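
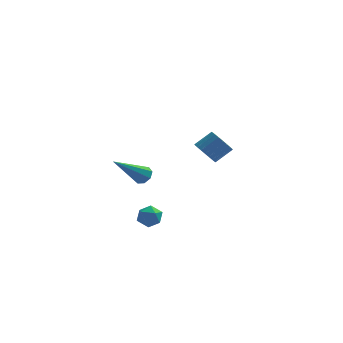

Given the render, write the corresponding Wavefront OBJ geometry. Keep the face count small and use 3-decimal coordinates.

v -0.326 -2.24 -2.238
v 0.309 -2.333 -2.245
v -0.409 -2.867 -1.415
v 0.226 -2.96 -1.422
v -0.012 -2.388 -1.259
v 0.039 -2 -1.768
v -0.139 -3.2 -1.892
v -0.088 -2.812 -2.401
v 0.424 -2.927 -2.031
v 0.502 -2.424 -1.64
v -0.602 -2.776 -2.02
v -0.524 -2.273 -1.629
v 2.066 3.133 -0.668
v 2.464 2.546 -0.79
v 3.252 2.94 -0.114
v 2.854 3.527 0.008
v 2.554 2.716 -0.994
v 3.342 3.11 -0.318
v 2.57 2.95 -1.149
v 3.358 3.344 -0.473
v 2.509 3.212 -1.23
v 3.297 3.606 -0.554
v 2.381 3.462 -1.226
v 3.168 3.856 -0.55
v 2.204 3.662 -1.137
v 2.992 4.056 -0.461
v 2.007 3.781 -0.976
v 2.795 4.175 -0.301
v 1.819 3.802 -0.769
v 2.606 4.195 -0.093
v 1.668 3.72 -0.546
v 2.456 4.114 0.13
v 1.578 3.55 -0.342
v 2.366 3.944 0.334
v 1.562 3.316 -0.187
v 2.35 3.71 0.489
v 1.623 3.054 -0.106
v 2.411 3.448 0.57
v 1.752 2.804 -0.11
v 2.539 3.198 0.566
v 1.928 2.604 -0.199
v 2.716 2.998 0.477
v 2.125 2.485 -0.359
v 2.913 2.879 0.316
v 2.314 2.465 -0.567
v 3.101 2.858 0.109
v -0.334 -2.391 0.632
v -0.106 -2.153 1.021
v -1.546 -3.409 1.968
v -0.416 -1.958 0.888
v -0.679 -2.016 0.605
v -0.74 -2.295 0.338
v -0.563 -2.629 0.244
v -0.252 -2.825 0.377
v 0.01 -2.766 0.66
v 0.071 -2.488 0.927
f 1 12 6
f 1 6 2
f 1 2 8
f 1 8 11
f 1 11 12
f 2 6 10
f 6 12 5
f 12 11 3
f 11 8 7
f 8 2 9
f 4 10 5
f 4 5 3
f 4 3 7
f 4 7 9
f 4 9 10
f 5 10 6
f 3 5 12
f 7 3 11
f 9 7 8
f 10 9 2
f 14 13 17
f 14 17 15
f 15 17 18
f 15 18 16
f 17 13 19
f 17 19 18
f 18 19 20
f 18 20 16
f 19 13 21
f 19 21 20
f 20 21 22
f 20 22 16
f 21 13 23
f 21 23 22
f 22 23 24
f 22 24 16
f 23 13 25
f 23 25 24
f 24 25 26
f 24 26 16
f 25 13 27
f 25 27 26
f 26 27 28
f 26 28 16
f 27 13 29
f 27 29 28
f 28 29 30
f 28 30 16
f 29 13 31
f 29 31 30
f 30 31 32
f 30 32 16
f 31 13 33
f 31 33 32
f 32 33 34
f 32 34 16
f 33 13 35
f 33 35 34
f 34 35 36
f 34 36 16
f 35 13 37
f 35 37 36
f 36 37 38
f 36 38 16
f 37 13 39
f 37 39 38
f 38 39 40
f 38 40 16
f 39 13 41
f 39 41 40
f 40 41 42
f 40 42 16
f 41 13 43
f 41 43 42
f 42 43 44
f 42 44 16
f 43 13 45
f 43 45 44
f 44 45 46
f 44 46 16
f 45 13 14
f 45 14 46
f 46 14 15
f 46 15 16
f 48 47 50
f 48 50 49
f 50 47 51
f 50 51 49
f 51 47 52
f 51 52 49
f 52 47 53
f 52 53 49
f 53 47 54
f 53 54 49
f 54 47 55
f 54 55 49
f 55 47 56
f 55 56 49
f 56 47 48
f 56 48 49



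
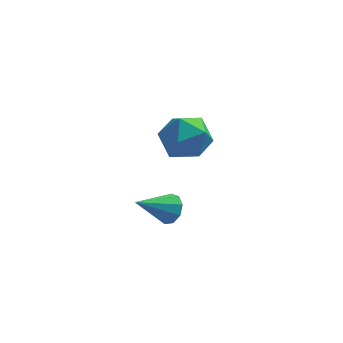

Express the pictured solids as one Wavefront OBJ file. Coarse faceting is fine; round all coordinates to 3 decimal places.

v -1.007 -2.547 -1.989
v -0.534 -2.773 -1.526
v -2.273 -3.233 -1.031
v -0.682 -2.334 -1.407
v -0.982 -1.994 -1.561
v -1.294 -1.913 -1.915
v -1.472 -2.128 -2.304
v -1.432 -2.54 -2.546
v -1.193 -2.954 -2.527
v -0.867 -3.178 -2.257
v -0.607 -3.107 -1.862
v -1.126 3.146 -1.235
v 0.042 2.953 -0.99
v -1.182 1.487 -2.27
v -0.014 1.294 -2.025
v -0.838 1.213 -1.144
v -0.803 2.238 -0.504
v -0.337 2.202 -2.756
v -0.302 3.227 -2.116
v 0.53 2.37 -1.93
v 0.221 1.759 -0.934
v -1.361 2.681 -2.326
v -1.67 2.07 -1.33
f 2 1 4
f 2 4 3
f 4 1 5
f 4 5 3
f 5 1 6
f 5 6 3
f 6 1 7
f 6 7 3
f 7 1 8
f 7 8 3
f 8 1 9
f 8 9 3
f 9 1 10
f 9 10 3
f 10 1 11
f 10 11 3
f 11 1 2
f 11 2 3
f 12 23 17
f 12 17 13
f 12 13 19
f 12 19 22
f 12 22 23
f 13 17 21
f 17 23 16
f 23 22 14
f 22 19 18
f 19 13 20
f 15 21 16
f 15 16 14
f 15 14 18
f 15 18 20
f 15 20 21
f 16 21 17
f 14 16 23
f 18 14 22
f 20 18 19
f 21 20 13



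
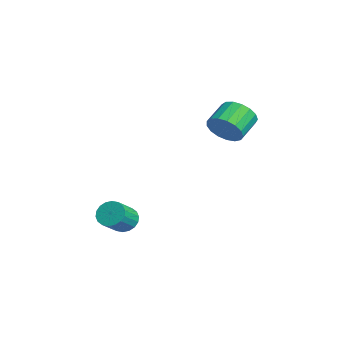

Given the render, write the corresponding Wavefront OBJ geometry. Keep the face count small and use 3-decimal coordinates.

v -1.418 3.302 1.04
v -0.87 3.267 1.778
v -1.674 4.142 2.418
v -2.222 4.178 1.68
v -0.702 3.596 1.538
v -1.507 4.471 2.178
v -0.699 3.858 1.184
v -1.503 4.733 1.824
v -0.86 3.992 0.797
v -1.664 4.868 1.437
v -1.149 3.969 0.466
v -1.953 4.844 1.106
v -1.5 3.793 0.266
v -2.304 4.668 0.906
v -1.831 3.504 0.244
v -2.636 4.38 0.883
v -2.069 3.17 0.404
v -2.873 4.045 1.043
v -2.157 2.865 0.709
v -2.961 3.741 1.349
v -2.075 2.661 1.091
v -2.88 3.536 1.731
v -1.844 2.604 1.461
v -2.648 3.479 2.101
v -1.514 2.706 1.734
v -2.319 3.582 2.374
v -1.163 2.946 1.849
v -1.967 3.821 2.489
v -1.773 -1.132 -4.207
v -1.182 -0.792 -4.438
v -0.416 -1.567 -3.624
v -1.007 -1.908 -3.393
v -1.272 -0.616 -4.186
v -0.506 -1.391 -3.372
v -1.461 -0.542 -3.938
v -0.695 -1.317 -3.124
v -1.711 -0.585 -3.743
v -0.946 -1.36 -2.929
v -1.974 -0.737 -3.64
v -1.209 -1.512 -2.826
v -2.197 -0.967 -3.649
v -1.432 -1.742 -2.836
v -2.336 -1.229 -3.769
v -1.571 -2.005 -2.955
v -2.364 -1.473 -3.976
v -1.598 -2.248 -3.162
v -2.274 -1.649 -4.228
v -1.508 -2.424 -3.414
v -2.085 -1.723 -4.476
v -1.319 -2.498 -3.662
v -1.834 -1.68 -4.671
v -1.069 -2.455 -3.857
v -1.571 -1.528 -4.774
v -0.806 -2.303 -3.96
v -1.348 -1.298 -4.764
v -0.583 -2.073 -3.951
v -1.209 -1.035 -4.645
v -0.444 -1.811 -3.831
f 2 1 5
f 2 5 3
f 3 5 6
f 3 6 4
f 5 1 7
f 5 7 6
f 6 7 8
f 6 8 4
f 7 1 9
f 7 9 8
f 8 9 10
f 8 10 4
f 9 1 11
f 9 11 10
f 10 11 12
f 10 12 4
f 11 1 13
f 11 13 12
f 12 13 14
f 12 14 4
f 13 1 15
f 13 15 14
f 14 15 16
f 14 16 4
f 15 1 17
f 15 17 16
f 16 17 18
f 16 18 4
f 17 1 19
f 17 19 18
f 18 19 20
f 18 20 4
f 19 1 21
f 19 21 20
f 20 21 22
f 20 22 4
f 21 1 23
f 21 23 22
f 22 23 24
f 22 24 4
f 23 1 25
f 23 25 24
f 24 25 26
f 24 26 4
f 25 1 27
f 25 27 26
f 26 27 28
f 26 28 4
f 27 1 2
f 27 2 28
f 28 2 3
f 28 3 4
f 30 29 33
f 30 33 31
f 31 33 34
f 31 34 32
f 33 29 35
f 33 35 34
f 34 35 36
f 34 36 32
f 35 29 37
f 35 37 36
f 36 37 38
f 36 38 32
f 37 29 39
f 37 39 38
f 38 39 40
f 38 40 32
f 39 29 41
f 39 41 40
f 40 41 42
f 40 42 32
f 41 29 43
f 41 43 42
f 42 43 44
f 42 44 32
f 43 29 45
f 43 45 44
f 44 45 46
f 44 46 32
f 45 29 47
f 45 47 46
f 46 47 48
f 46 48 32
f 47 29 49
f 47 49 48
f 48 49 50
f 48 50 32
f 49 29 51
f 49 51 50
f 50 51 52
f 50 52 32
f 51 29 53
f 51 53 52
f 52 53 54
f 52 54 32
f 53 29 55
f 53 55 54
f 54 55 56
f 54 56 32
f 55 29 57
f 55 57 56
f 56 57 58
f 56 58 32
f 57 29 30
f 57 30 58
f 58 30 31
f 58 31 32



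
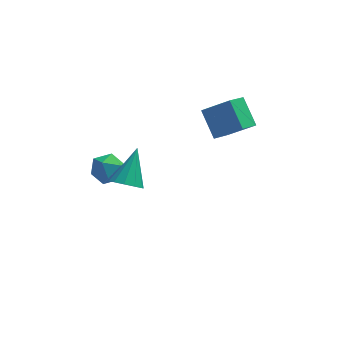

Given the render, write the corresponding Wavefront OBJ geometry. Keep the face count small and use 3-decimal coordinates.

v 2.913 -0.441 0.716
v 2.391 0.836 1.873
v 1.53 0.012 -0.409
v 1.007 1.289 0.747
v 3.713 0.451 0.093
v 3.19 1.728 1.249
v 2.329 0.904 -1.033
v 1.807 2.181 0.124
v -3.795 2.471 -4.12
v -2.945 1.933 -4.037
v -4.675 1.107 -3.943
v -3.825 0.569 -3.86
v -4.091 1.209 -3.126
v -3.547 2.053 -3.236
v -4.073 0.987 -4.744
v -3.529 1.831 -4.854
v -3.116 1.016 -4.422
v -3.128 1.154 -3.422
v -4.492 1.886 -4.558
v -4.504 2.024 -3.558
v -3.146 -4.048 0.259
v -2.551 -3.747 -0.314
v -2.494 -2.592 1.701
v -3.011 -3.467 -0.388
v -3.524 -3.409 -0.215
v -3.892 -3.595 0.14
v -3.975 -3.954 0.54
v -3.742 -4.349 0.833
v -3.281 -4.628 0.906
v -2.769 -4.686 0.733
v -2.401 -4.5 0.378
v -2.318 -4.141 -0.022
f 2 4 1
f 5 2 1
f 1 4 3
f 3 5 1
f 2 8 4
f 6 2 5
f 6 8 2
f 4 8 3
f 7 5 3
f 3 8 7
f 7 6 5
f 8 6 7
f 9 20 14
f 9 14 10
f 9 10 16
f 9 16 19
f 9 19 20
f 10 14 18
f 14 20 13
f 20 19 11
f 19 16 15
f 16 10 17
f 12 18 13
f 12 13 11
f 12 11 15
f 12 15 17
f 12 17 18
f 13 18 14
f 11 13 20
f 15 11 19
f 17 15 16
f 18 17 10
f 22 21 24
f 22 24 23
f 24 21 25
f 24 25 23
f 25 21 26
f 25 26 23
f 26 21 27
f 26 27 23
f 27 21 28
f 27 28 23
f 28 21 29
f 28 29 23
f 29 21 30
f 29 30 23
f 30 21 31
f 30 31 23
f 31 21 32
f 31 32 23
f 32 21 22
f 32 22 23



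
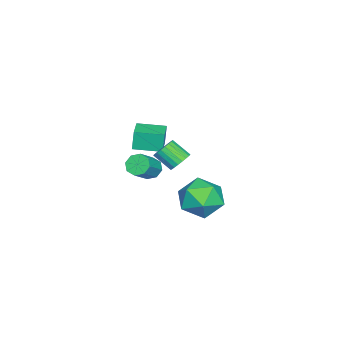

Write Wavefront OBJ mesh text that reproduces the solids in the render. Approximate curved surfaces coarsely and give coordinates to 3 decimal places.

v -3.942 -2.527 0.037
v -4.116 -2.48 1.193
v -4.316 -1.027 -0.08
v -4.491 -0.981 1.076
v -2.609 -2.179 0.224
v -2.784 -2.133 1.38
v -2.984 -0.68 0.107
v -3.158 -0.633 1.263
v 0.024 1.309 1.594
v 0.606 1.07 1.394
v 0.477 0.131 2.146
v -0.104 0.371 2.346
v 0.679 1.229 1.605
v 0.551 0.29 2.357
v 0.639 1.402 1.814
v 0.511 0.463 2.566
v 0.493 1.559 1.985
v 0.365 0.62 2.738
v 0.266 1.673 2.089
v 0.138 0.734 2.841
v -0.003 1.724 2.107
v -0.131 0.785 2.859
v -0.267 1.703 2.036
v -0.396 0.764 2.788
v -0.481 1.615 1.889
v -0.61 0.676 2.641
v -0.608 1.473 1.69
v -0.736 0.534 2.443
v -0.625 1.303 1.476
v -0.753 0.364 2.228
v -0.53 1.135 1.281
v -0.658 0.196 2.033
v -0.339 0.996 1.141
v -0.468 0.057 1.893
v -0.086 0.912 1.079
v -0.214 -0.027 1.831
v 0.187 0.896 1.106
v 0.059 -0.043 1.858
v 0.432 0.952 1.217
v 0.303 0.013 1.969
v -1.919 -0.971 -0.529
v -1.495 -0.974 -1.061
v -0.296 -1.191 -0.102
v -0.721 -1.189 0.429
v -1.565 -0.498 -0.865
v -0.367 -0.715 0.094
v -1.843 -0.298 -0.472
v -0.644 -0.515 0.486
v -2.165 -0.493 -0.113
v -0.967 -0.71 0.845
v -2.344 -0.969 0.002
v -1.145 -1.186 0.961
v -2.273 -1.445 -0.194
v -1.075 -1.662 0.765
v -1.996 -1.645 -0.586
v -0.797 -1.862 0.372
v -1.673 -1.45 -0.945
v -0.475 -1.667 0.013
v 2.705 4.378 0.953
v 3.669 3.655 1.291
v 1.511 2.745 0.869
v 2.475 2.022 1.207
v 1.976 2.825 2.028
v 2.714 3.834 2.08
v 2.466 2.566 0.08
v 3.204 3.575 0.132
v 3.521 2.536 0.752
v 3.218 2.696 1.956
v 1.962 3.704 0.204
v 1.659 3.864 1.408
f 2 4 1
f 5 2 1
f 1 4 3
f 3 5 1
f 2 8 4
f 6 2 5
f 6 8 2
f 4 8 3
f 7 5 3
f 3 8 7
f 7 6 5
f 8 6 7
f 10 9 13
f 10 13 11
f 11 13 14
f 11 14 12
f 13 9 15
f 13 15 14
f 14 15 16
f 14 16 12
f 15 9 17
f 15 17 16
f 16 17 18
f 16 18 12
f 17 9 19
f 17 19 18
f 18 19 20
f 18 20 12
f 19 9 21
f 19 21 20
f 20 21 22
f 20 22 12
f 21 9 23
f 21 23 22
f 22 23 24
f 22 24 12
f 23 9 25
f 23 25 24
f 24 25 26
f 24 26 12
f 25 9 27
f 25 27 26
f 26 27 28
f 26 28 12
f 27 9 29
f 27 29 28
f 28 29 30
f 28 30 12
f 29 9 31
f 29 31 30
f 30 31 32
f 30 32 12
f 31 9 33
f 31 33 32
f 32 33 34
f 32 34 12
f 33 9 35
f 33 35 34
f 34 35 36
f 34 36 12
f 35 9 37
f 35 37 36
f 36 37 38
f 36 38 12
f 37 9 39
f 37 39 38
f 38 39 40
f 38 40 12
f 39 9 10
f 39 10 40
f 40 10 11
f 40 11 12
f 42 41 45
f 42 45 43
f 43 45 46
f 43 46 44
f 45 41 47
f 45 47 46
f 46 47 48
f 46 48 44
f 47 41 49
f 47 49 48
f 48 49 50
f 48 50 44
f 49 41 51
f 49 51 50
f 50 51 52
f 50 52 44
f 51 41 53
f 51 53 52
f 52 53 54
f 52 54 44
f 53 41 55
f 53 55 54
f 54 55 56
f 54 56 44
f 55 41 57
f 55 57 56
f 56 57 58
f 56 58 44
f 57 41 42
f 57 42 58
f 58 42 43
f 58 43 44
f 59 70 64
f 59 64 60
f 59 60 66
f 59 66 69
f 59 69 70
f 60 64 68
f 64 70 63
f 70 69 61
f 69 66 65
f 66 60 67
f 62 68 63
f 62 63 61
f 62 61 65
f 62 65 67
f 62 67 68
f 63 68 64
f 61 63 70
f 65 61 69
f 67 65 66
f 68 67 60



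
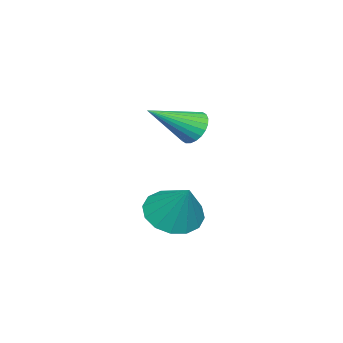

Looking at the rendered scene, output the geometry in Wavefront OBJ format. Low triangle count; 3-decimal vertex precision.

v -3.328 -1.717 2.605
v -2.858 -1.611 2.125
v -2.072 -2.723 3.615
v -2.818 -1.402 2.284
v -2.856 -1.241 2.491
v -2.965 -1.153 2.716
v -3.13 -1.15 2.924
v -3.325 -1.233 3.083
v -3.521 -1.391 3.17
v -3.687 -1.597 3.17
v -3.798 -1.823 3.085
v -3.838 -2.031 2.926
v -3.8 -2.193 2.719
v -3.691 -2.281 2.494
v -3.526 -2.284 2.286
v -3.331 -2.2 2.127
v -3.135 -2.043 2.04
v -2.969 -1.836 2.04
v -2.866 -2.21 -1.028
v -2.401 -1.527 -1.643
v -2.254 -1.37 0.368
v -2.886 -1.324 -1.553
v -3.365 -1.358 -1.322
v -3.711 -1.621 -1.012
v -3.83 -2.041 -0.707
v -3.691 -2.507 -0.487
v -3.331 -2.893 -0.413
v -2.846 -3.096 -0.503
v -2.367 -3.062 -0.734
v -2.021 -2.799 -1.043
v -1.902 -2.379 -1.349
v -2.041 -1.913 -1.568
f 2 1 4
f 2 4 3
f 4 1 5
f 4 5 3
f 5 1 6
f 5 6 3
f 6 1 7
f 6 7 3
f 7 1 8
f 7 8 3
f 8 1 9
f 8 9 3
f 9 1 10
f 9 10 3
f 10 1 11
f 10 11 3
f 11 1 12
f 11 12 3
f 12 1 13
f 12 13 3
f 13 1 14
f 13 14 3
f 14 1 15
f 14 15 3
f 15 1 16
f 15 16 3
f 16 1 17
f 16 17 3
f 17 1 18
f 17 18 3
f 18 1 2
f 18 2 3
f 20 19 22
f 20 22 21
f 22 19 23
f 22 23 21
f 23 19 24
f 23 24 21
f 24 19 25
f 24 25 21
f 25 19 26
f 25 26 21
f 26 19 27
f 26 27 21
f 27 19 28
f 27 28 21
f 28 19 29
f 28 29 21
f 29 19 30
f 29 30 21
f 30 19 31
f 30 31 21
f 31 19 32
f 31 32 21
f 32 19 20
f 32 20 21



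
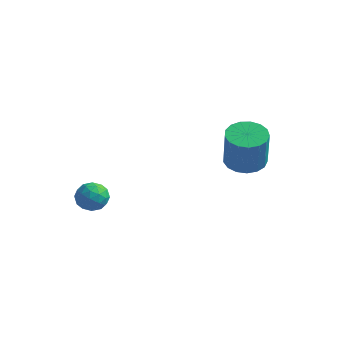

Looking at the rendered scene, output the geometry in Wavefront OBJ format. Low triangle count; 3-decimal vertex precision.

v 1.292 3.204 -1.697
v 1.77 3.879 -1.619
v 2.045 3.49 0.055
v 1.568 2.816 -0.023
v 1.405 4.009 -1.529
v 1.681 3.621 0.145
v 1.015 3.955 -1.477
v 1.291 3.567 0.197
v 0.688 3.729 -1.476
v 0.964 3.341 0.198
v 0.5 3.383 -1.525
v 0.776 2.994 0.149
v 0.493 2.995 -1.614
v 0.769 2.607 0.06
v 0.669 2.656 -1.721
v 0.945 2.268 -0.048
v 0.988 2.442 -1.823
v 1.264 2.054 -0.15
v 1.377 2.403 -1.897
v 1.652 2.015 -0.223
v 1.746 2.547 -1.924
v 2.021 2.159 -0.25
v 2.011 2.842 -1.899
v 2.287 2.454 -0.225
v 2.112 3.22 -1.828
v 2.387 2.831 -0.154
v 2.025 3.594 -1.727
v 2.3 3.206 -0.053
v -3.042 -1.464 -2.558
v -2.706 -0.919 -2.319
v -2.114 -2.061 -2.501
v -1.778 -1.516 -2.262
v -2.25 -1.823 -1.875
v -2.824 -1.453 -1.91
v -1.996 -1.527 -2.91
v -2.57 -1.157 -2.945
v -2.059 -0.958 -2.537
v -2.216 -1.14 -1.897
v -2.604 -1.84 -2.923
v -2.761 -2.022 -2.283
v -2.956 -1.139 -2.443
v -1.864 -1.841 -2.377
v -2.142 -2.021 -2.149
v -1.944 -1.701 -2.009
v -3.025 -1.453 -2.203
v -2.827 -1.132 -2.063
v -2.559 -1.664 -1.802
v -1.993 -1.848 -2.757
v -1.795 -1.527 -2.617
v -2.876 -1.279 -2.811
v -2.678 -0.959 -2.671
v -2.261 -1.316 -3.018
v -2.378 -0.841 -2.431
v -1.832 -1.193 -2.398
v -1.961 -1.199 -2.779
v -2.298 -0.982 -2.799
v -2.47 -0.949 -2.055
v -1.924 -1.3 -2.022
v -2.202 -1.48 -1.794
v -2.539 -1.263 -1.815
v -2.09 -0.971 -2.183
v -2.896 -1.68 -2.798
v -2.35 -2.031 -2.765
v -2.281 -1.717 -3.005
v -2.618 -1.5 -3.026
v -2.988 -1.787 -2.422
v -2.442 -2.139 -2.389
v -2.522 -1.998 -2.021
v -2.859 -1.781 -2.041
v -2.73 -2.009 -2.637
f 2 1 5
f 2 5 3
f 3 5 6
f 3 6 4
f 5 1 7
f 5 7 6
f 6 7 8
f 6 8 4
f 7 1 9
f 7 9 8
f 8 9 10
f 8 10 4
f 9 1 11
f 9 11 10
f 10 11 12
f 10 12 4
f 11 1 13
f 11 13 12
f 12 13 14
f 12 14 4
f 13 1 15
f 13 15 14
f 14 15 16
f 14 16 4
f 15 1 17
f 15 17 16
f 16 17 18
f 16 18 4
f 17 1 19
f 17 19 18
f 18 19 20
f 18 20 4
f 19 1 21
f 19 21 20
f 20 21 22
f 20 22 4
f 21 1 23
f 21 23 22
f 22 23 24
f 22 24 4
f 23 1 25
f 23 25 24
f 24 25 26
f 24 26 4
f 25 1 27
f 25 27 26
f 26 27 28
f 26 28 4
f 27 1 2
f 27 2 28
f 28 2 3
f 28 3 4
f 29 66 45
f 66 40 69
f 45 69 34
f 66 69 45
f 29 45 41
f 45 34 46
f 41 46 30
f 45 46 41
f 29 41 50
f 41 30 51
f 50 51 36
f 41 51 50
f 29 50 62
f 50 36 65
f 62 65 39
f 50 65 62
f 29 62 66
f 62 39 70
f 66 70 40
f 62 70 66
f 30 46 57
f 46 34 60
f 57 60 38
f 46 60 57
f 34 69 47
f 69 40 68
f 47 68 33
f 69 68 47
f 40 70 67
f 70 39 63
f 67 63 31
f 70 63 67
f 39 65 64
f 65 36 52
f 64 52 35
f 65 52 64
f 36 51 56
f 51 30 53
f 56 53 37
f 51 53 56
f 32 58 44
f 58 38 59
f 44 59 33
f 58 59 44
f 32 44 42
f 44 33 43
f 42 43 31
f 44 43 42
f 32 42 49
f 42 31 48
f 49 48 35
f 42 48 49
f 32 49 54
f 49 35 55
f 54 55 37
f 49 55 54
f 32 54 58
f 54 37 61
f 58 61 38
f 54 61 58
f 33 59 47
f 59 38 60
f 47 60 34
f 59 60 47
f 31 43 67
f 43 33 68
f 67 68 40
f 43 68 67
f 35 48 64
f 48 31 63
f 64 63 39
f 48 63 64
f 37 55 56
f 55 35 52
f 56 52 36
f 55 52 56
f 38 61 57
f 61 37 53
f 57 53 30
f 61 53 57



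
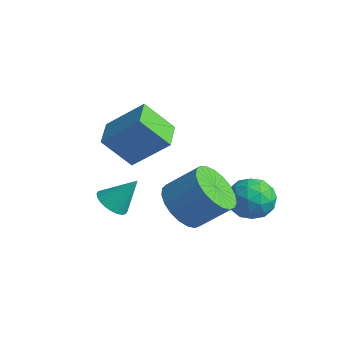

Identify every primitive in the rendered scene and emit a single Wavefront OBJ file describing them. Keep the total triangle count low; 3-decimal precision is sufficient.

v 2.769 1.366 -1.326
v 3.391 1.241 -0.624
v 2.049 0.079 -0.916
v 2.671 -0.046 -0.214
v 2.047 0.664 -0.172
v 2.492 1.46 -0.425
v 2.948 -0.14 -1.115
v 3.393 0.656 -1.368
v 3.502 0.311 -0.494
v 2.946 0.807 0.089
v 2.494 0.513 -1.629
v 1.938 1.009 -1.046
v 3.143 1.417 -1.011
v 2.297 -0.097 -0.529
v 1.93 0.32 -0.504
v 2.296 0.247 -0.092
v 2.615 1.545 -0.894
v 2.981 1.472 -0.482
v 2.191 1.132 -0.216
v 2.459 -0.152 -1.058
v 2.825 -0.225 -0.646
v 3.144 1.073 -1.448
v 3.51 1 -1.036
v 3.249 0.188 -1.324
v 3.574 0.796 -0.522
v 3.151 0.039 -0.281
v 3.314 -0.015 -0.81
v 3.575 0.453 -0.959
v 3.247 1.088 -0.179
v 2.824 0.331 0.061
v 2.457 0.749 0.086
v 2.719 1.216 -0.063
v 3.312 0.541 -0.103
v 2.616 0.989 -1.601
v 2.193 0.232 -1.361
v 2.721 0.104 -1.477
v 2.983 0.571 -1.626
v 2.289 1.281 -1.259
v 1.866 0.524 -1.018
v 1.865 0.867 -0.581
v 2.126 1.335 -0.73
v 2.128 0.779 -1.437
v -0.812 -1.612 1.179
v -1.556 -2.374 2.36
v 0.272 -0.77 2.405
v -0.472 -1.532 3.586
v 0.012 -2.548 1.094
v -0.732 -3.31 2.275
v 1.096 -1.706 2.32
v 0.352 -2.468 3.501
v 1.803 -1.82 -0.44
v 2.526 -1.62 -1.188
v 3.401 -0.82 -0.129
v 2.677 -1.02 0.62
v 2.256 -1.274 -1.227
v 3.131 -0.473 -0.167
v 1.908 -1.022 -1.129
v 2.782 -0.222 -0.07
v 1.541 -0.908 -0.912
v 2.416 -0.108 0.147
v 1.22 -0.952 -0.614
v 2.095 -0.152 0.446
v 0.999 -1.146 -0.285
v 1.874 -0.346 0.774
v 0.918 -1.457 0.017
v 1.792 -0.657 1.076
v 0.989 -1.83 0.24
v 1.864 -1.03 1.299
v 1.201 -2.202 0.345
v 2.076 -1.402 1.405
v 1.517 -2.507 0.315
v 2.392 -1.707 1.375
v 1.883 -2.694 0.154
v 2.757 -1.894 1.214
v 2.234 -2.73 -0.109
v 3.109 -1.93 0.95
v 2.511 -2.608 -0.43
v 3.386 -1.808 0.63
v 2.666 -2.35 -0.752
v 3.541 -1.55 0.308
v 2.671 -2.001 -1.02
v 3.546 -1.201 0.039
v 0.308 -3.722 -0.139
v 0.859 -3.571 -0.508
v 0.832 -2.998 0.939
v 0.7 -3.367 -0.567
v 0.481 -3.217 -0.561
v 0.236 -3.144 -0.491
v 0.002 -3.159 -0.367
v -0.186 -3.26 -0.209
v -0.298 -3.43 -0.04
v -0.318 -3.646 0.114
v -0.243 -3.872 0.229
v -0.084 -4.076 0.289
v 0.135 -4.226 0.283
v 0.381 -4.299 0.213
v 0.615 -4.284 0.089
v 0.802 -4.183 -0.069
v 0.915 -4.013 -0.238
v 0.935 -3.797 -0.392
f 1 38 17
f 38 12 41
f 17 41 6
f 38 41 17
f 1 17 13
f 17 6 18
f 13 18 2
f 17 18 13
f 1 13 22
f 13 2 23
f 22 23 8
f 13 23 22
f 1 22 34
f 22 8 37
f 34 37 11
f 22 37 34
f 1 34 38
f 34 11 42
f 38 42 12
f 34 42 38
f 2 18 29
f 18 6 32
f 29 32 10
f 18 32 29
f 6 41 19
f 41 12 40
f 19 40 5
f 41 40 19
f 12 42 39
f 42 11 35
f 39 35 3
f 42 35 39
f 11 37 36
f 37 8 24
f 36 24 7
f 37 24 36
f 8 23 28
f 23 2 25
f 28 25 9
f 23 25 28
f 4 30 16
f 30 10 31
f 16 31 5
f 30 31 16
f 4 16 14
f 16 5 15
f 14 15 3
f 16 15 14
f 4 14 21
f 14 3 20
f 21 20 7
f 14 20 21
f 4 21 26
f 21 7 27
f 26 27 9
f 21 27 26
f 4 26 30
f 26 9 33
f 30 33 10
f 26 33 30
f 5 31 19
f 31 10 32
f 19 32 6
f 31 32 19
f 3 15 39
f 15 5 40
f 39 40 12
f 15 40 39
f 7 20 36
f 20 3 35
f 36 35 11
f 20 35 36
f 9 27 28
f 27 7 24
f 28 24 8
f 27 24 28
f 10 33 29
f 33 9 25
f 29 25 2
f 33 25 29
f 44 46 43
f 47 44 43
f 43 46 45
f 45 47 43
f 44 50 46
f 48 44 47
f 48 50 44
f 46 50 45
f 49 47 45
f 45 50 49
f 49 48 47
f 50 48 49
f 52 51 55
f 52 55 53
f 53 55 56
f 53 56 54
f 55 51 57
f 55 57 56
f 56 57 58
f 56 58 54
f 57 51 59
f 57 59 58
f 58 59 60
f 58 60 54
f 59 51 61
f 59 61 60
f 60 61 62
f 60 62 54
f 61 51 63
f 61 63 62
f 62 63 64
f 62 64 54
f 63 51 65
f 63 65 64
f 64 65 66
f 64 66 54
f 65 51 67
f 65 67 66
f 66 67 68
f 66 68 54
f 67 51 69
f 67 69 68
f 68 69 70
f 68 70 54
f 69 51 71
f 69 71 70
f 70 71 72
f 70 72 54
f 71 51 73
f 71 73 72
f 72 73 74
f 72 74 54
f 73 51 75
f 73 75 74
f 74 75 76
f 74 76 54
f 75 51 77
f 75 77 76
f 76 77 78
f 76 78 54
f 77 51 79
f 77 79 78
f 78 79 80
f 78 80 54
f 79 51 81
f 79 81 80
f 80 81 82
f 80 82 54
f 81 51 52
f 81 52 82
f 82 52 53
f 82 53 54
f 84 83 86
f 84 86 85
f 86 83 87
f 86 87 85
f 87 83 88
f 87 88 85
f 88 83 89
f 88 89 85
f 89 83 90
f 89 90 85
f 90 83 91
f 90 91 85
f 91 83 92
f 91 92 85
f 92 83 93
f 92 93 85
f 93 83 94
f 93 94 85
f 94 83 95
f 94 95 85
f 95 83 96
f 95 96 85
f 96 83 97
f 96 97 85
f 97 83 98
f 97 98 85
f 98 83 99
f 98 99 85
f 99 83 100
f 99 100 85
f 100 83 84
f 100 84 85



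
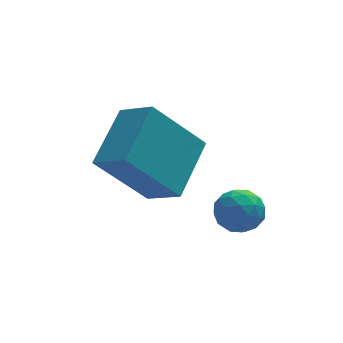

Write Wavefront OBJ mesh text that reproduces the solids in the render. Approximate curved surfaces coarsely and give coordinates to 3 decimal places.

v 0.966 -0.469 0.583
v 1.597 -0.247 0.864
v 1.523 -1.333 0.016
v 2.154 -1.111 0.297
v 1.651 -1.412 0.725
v 1.307 -0.878 1.076
v 1.813 -0.702 -0.196
v 1.469 -0.168 0.155
v 2.12 -0.391 0.383
v 2.021 -0.83 0.952
v 1.099 -0.75 -0.072
v 1 -1.189 0.497
v 1.233 -0.282 0.774
v 1.887 -1.298 0.106
v 1.592 -1.474 0.358
v 1.963 -1.344 0.524
v 1.062 -0.653 0.898
v 1.433 -0.522 1.063
v 1.465 -1.207 0.982
v 1.687 -1.058 -0.183
v 2.058 -0.927 -0.018
v 1.157 -0.236 0.356
v 1.528 -0.106 0.522
v 1.655 -0.373 -0.102
v 1.911 -0.237 0.656
v 2.238 -0.744 0.322
v 2.038 -0.504 0.032
v 1.836 -0.19 0.239
v 1.853 -0.494 0.99
v 2.18 -1.002 0.657
v 1.884 -1.179 0.909
v 1.682 -0.865 1.115
v 2.16 -0.579 0.707
v 0.94 -0.578 0.223
v 1.267 -1.086 -0.11
v 1.438 -0.715 -0.235
v 1.236 -0.401 -0.029
v 0.882 -0.836 0.558
v 1.209 -1.343 0.224
v 1.284 -1.39 0.641
v 1.082 -1.076 0.848
v 0.96 -1.001 0.173
v 0.085 -0.49 0.97
v -1.343 -0.595 2.614
v -0.639 0.319 0.392
v -2.067 0.214 2.036
v 1.027 1.006 1.884
v -0.401 0.901 3.528
v 0.303 1.815 1.306
v -1.125 1.71 2.95
f 1 38 17
f 38 12 41
f 17 41 6
f 38 41 17
f 1 17 13
f 17 6 18
f 13 18 2
f 17 18 13
f 1 13 22
f 13 2 23
f 22 23 8
f 13 23 22
f 1 22 34
f 22 8 37
f 34 37 11
f 22 37 34
f 1 34 38
f 34 11 42
f 38 42 12
f 34 42 38
f 2 18 29
f 18 6 32
f 29 32 10
f 18 32 29
f 6 41 19
f 41 12 40
f 19 40 5
f 41 40 19
f 12 42 39
f 42 11 35
f 39 35 3
f 42 35 39
f 11 37 36
f 37 8 24
f 36 24 7
f 37 24 36
f 8 23 28
f 23 2 25
f 28 25 9
f 23 25 28
f 4 30 16
f 30 10 31
f 16 31 5
f 30 31 16
f 4 16 14
f 16 5 15
f 14 15 3
f 16 15 14
f 4 14 21
f 14 3 20
f 21 20 7
f 14 20 21
f 4 21 26
f 21 7 27
f 26 27 9
f 21 27 26
f 4 26 30
f 26 9 33
f 30 33 10
f 26 33 30
f 5 31 19
f 31 10 32
f 19 32 6
f 31 32 19
f 3 15 39
f 15 5 40
f 39 40 12
f 15 40 39
f 7 20 36
f 20 3 35
f 36 35 11
f 20 35 36
f 9 27 28
f 27 7 24
f 28 24 8
f 27 24 28
f 10 33 29
f 33 9 25
f 29 25 2
f 33 25 29
f 44 46 43
f 47 44 43
f 43 46 45
f 45 47 43
f 44 50 46
f 48 44 47
f 48 50 44
f 46 50 45
f 49 47 45
f 45 50 49
f 49 48 47
f 50 48 49



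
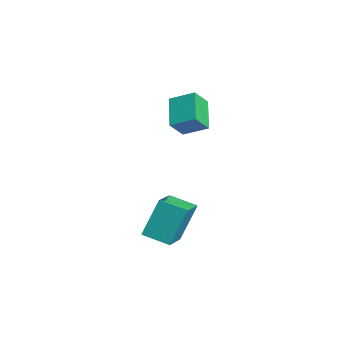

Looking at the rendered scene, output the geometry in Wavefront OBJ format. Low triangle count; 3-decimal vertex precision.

v -0.205 2.934 -0.358
v -1.559 3.224 0.576
v -0.618 3.609 -1.165
v -1.972 3.899 -0.232
v 0.372 3.921 0.172
v -0.982 4.211 1.105
v -0.041 4.596 -0.636
v -1.395 4.886 0.298
v 4.274 0.762 -4.221
v 4.032 1.544 -2.473
v 2.942 1.489 -4.731
v 2.7 2.27 -2.983
v 4.96 1.77 -4.577
v 4.718 2.551 -2.829
v 3.628 2.496 -5.087
v 3.386 3.278 -3.339
f 2 4 1
f 5 2 1
f 1 4 3
f 3 5 1
f 2 8 4
f 6 2 5
f 6 8 2
f 4 8 3
f 7 5 3
f 3 8 7
f 7 6 5
f 8 6 7
f 10 12 9
f 13 10 9
f 9 12 11
f 11 13 9
f 10 16 12
f 14 10 13
f 14 16 10
f 12 16 11
f 15 13 11
f 11 16 15
f 15 14 13
f 16 14 15



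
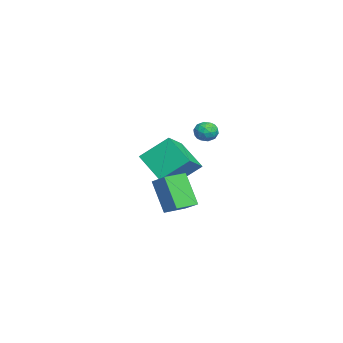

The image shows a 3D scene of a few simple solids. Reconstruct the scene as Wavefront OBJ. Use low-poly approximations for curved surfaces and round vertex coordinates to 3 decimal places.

v -1.842 0.141 0.911
v -1.308 0.1 1.335
v -2.032 -0.94 1.045
v -1.498 -0.981 1.469
v -2.06 -0.643 1.66
v -1.943 0.025 1.577
v -1.397 -0.865 0.803
v -1.28 -0.197 0.72
v -1.033 -0.522 1.269
v -1.443 -0.385 1.798
v -1.897 -0.455 0.582
v -2.307 -0.318 1.111
v -1.558 0.216 1.111
v -1.782 -1.056 1.269
v -2.112 -0.857 1.381
v -1.798 -0.881 1.63
v -1.932 0.172 1.253
v -1.618 0.147 1.503
v -2.06 -0.289 1.693
v -1.722 -0.987 0.877
v -1.408 -1.012 1.127
v -1.542 0.041 0.75
v -1.228 0.017 0.999
v -1.28 -0.551 0.687
v -1.083 -0.174 1.322
v -1.194 -0.81 1.4
v -1.135 -0.742 1.009
v -1.066 -0.349 0.96
v -1.324 -0.094 1.633
v -1.435 -0.729 1.711
v -1.766 -0.53 1.823
v -1.697 -0.137 1.775
v -1.162 -0.459 1.594
v -1.905 -0.111 0.669
v -2.016 -0.746 0.747
v -1.643 -0.703 0.605
v -1.574 -0.31 0.557
v -2.146 -0.03 0.98
v -2.257 -0.666 1.058
v -2.274 -0.491 1.42
v -2.205 -0.098 1.371
v -2.178 -0.381 0.786
v -3.259 -3.237 -1.537
v -3.417 -1.732 -0.26
v -2.051 -2.118 -2.707
v -2.209 -0.613 -1.431
v -1.871 -3.827 -0.669
v -2.029 -2.322 0.607
v -0.663 -2.708 -1.84
v -0.821 -1.203 -0.563
v 3.195 -2.839 -0.546
v 4.058 -2.188 0.081
v 2.448 -1.862 -0.534
v 3.311 -1.21 0.093
v 3.989 -2.21 -2.293
v 4.852 -1.558 -1.666
v 3.242 -1.232 -2.281
v 4.105 -0.581 -1.654
f 1 38 17
f 38 12 41
f 17 41 6
f 38 41 17
f 1 17 13
f 17 6 18
f 13 18 2
f 17 18 13
f 1 13 22
f 13 2 23
f 22 23 8
f 13 23 22
f 1 22 34
f 22 8 37
f 34 37 11
f 22 37 34
f 1 34 38
f 34 11 42
f 38 42 12
f 34 42 38
f 2 18 29
f 18 6 32
f 29 32 10
f 18 32 29
f 6 41 19
f 41 12 40
f 19 40 5
f 41 40 19
f 12 42 39
f 42 11 35
f 39 35 3
f 42 35 39
f 11 37 36
f 37 8 24
f 36 24 7
f 37 24 36
f 8 23 28
f 23 2 25
f 28 25 9
f 23 25 28
f 4 30 16
f 30 10 31
f 16 31 5
f 30 31 16
f 4 16 14
f 16 5 15
f 14 15 3
f 16 15 14
f 4 14 21
f 14 3 20
f 21 20 7
f 14 20 21
f 4 21 26
f 21 7 27
f 26 27 9
f 21 27 26
f 4 26 30
f 26 9 33
f 30 33 10
f 26 33 30
f 5 31 19
f 31 10 32
f 19 32 6
f 31 32 19
f 3 15 39
f 15 5 40
f 39 40 12
f 15 40 39
f 7 20 36
f 20 3 35
f 36 35 11
f 20 35 36
f 9 27 28
f 27 7 24
f 28 24 8
f 27 24 28
f 10 33 29
f 33 9 25
f 29 25 2
f 33 25 29
f 44 46 43
f 47 44 43
f 43 46 45
f 45 47 43
f 44 50 46
f 48 44 47
f 48 50 44
f 46 50 45
f 49 47 45
f 45 50 49
f 49 48 47
f 50 48 49
f 52 54 51
f 55 52 51
f 51 54 53
f 53 55 51
f 52 58 54
f 56 52 55
f 56 58 52
f 54 58 53
f 57 55 53
f 53 58 57
f 57 56 55
f 58 56 57



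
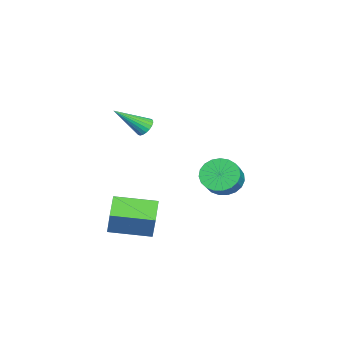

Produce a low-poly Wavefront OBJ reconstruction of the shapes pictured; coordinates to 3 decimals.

v -0.159 -0.786 3.308
v 0.215 -0.945 2.969
v 0.339 -2.094 4.472
v 0.324 -0.796 3.09
v 0.348 -0.645 3.249
v 0.285 -0.519 3.418
v 0.145 -0.439 3.568
v -0.048 -0.419 3.674
v -0.26 -0.462 3.716
v -0.454 -0.561 3.687
v -0.598 -0.7 3.593
v -0.666 -0.853 3.45
v -0.646 -0.995 3.283
v -0.542 -1.1 3.119
v -0.372 -1.151 2.989
v -0.165 -1.139 2.914
v 0.042 -1.066 2.907
v -2.06 2.474 -0.718
v -1.565 1.965 -1.349
v -0.764 1.856 -0.632
v -1.26 2.366 -0.002
v -1.444 2.333 -1.428
v -0.644 2.224 -0.711
v -1.43 2.726 -1.384
v -0.63 2.617 -0.667
v -1.525 3.074 -1.225
v -0.725 2.966 -0.508
v -1.713 3.32 -0.978
v -0.912 3.211 -0.261
v -1.96 3.419 -0.687
v -1.16 3.31 0.03
v -2.225 3.354 -0.401
v -1.425 3.246 0.316
v -2.461 3.138 -0.17
v -1.661 3.029 0.547
v -2.628 2.807 -0.033
v -1.828 2.698 0.683
v -2.697 2.418 -0.016
v -1.897 2.309 0.701
v -2.656 2.039 -0.119
v -1.855 1.931 0.597
v -2.511 1.736 -0.327
v -1.711 1.627 0.39
v -2.289 1.56 -0.602
v -1.488 1.451 0.115
v -2.027 1.542 -0.897
v -1.227 1.433 -0.18
v -1.771 1.685 -1.161
v -0.97 1.577 -0.445
v -0.031 -2.361 -2.194
v 0.506 -2.128 -0.823
v -0.255 -0.37 -2.446
v 0.283 -0.136 -1.076
v 1.237 -2.284 -2.704
v 1.775 -2.05 -1.334
v 1.014 -0.292 -2.957
v 1.551 -0.059 -1.586
f 2 1 4
f 2 4 3
f 4 1 5
f 4 5 3
f 5 1 6
f 5 6 3
f 6 1 7
f 6 7 3
f 7 1 8
f 7 8 3
f 8 1 9
f 8 9 3
f 9 1 10
f 9 10 3
f 10 1 11
f 10 11 3
f 11 1 12
f 11 12 3
f 12 1 13
f 12 13 3
f 13 1 14
f 13 14 3
f 14 1 15
f 14 15 3
f 15 1 16
f 15 16 3
f 16 1 17
f 16 17 3
f 17 1 2
f 17 2 3
f 19 18 22
f 19 22 20
f 20 22 23
f 20 23 21
f 22 18 24
f 22 24 23
f 23 24 25
f 23 25 21
f 24 18 26
f 24 26 25
f 25 26 27
f 25 27 21
f 26 18 28
f 26 28 27
f 27 28 29
f 27 29 21
f 28 18 30
f 28 30 29
f 29 30 31
f 29 31 21
f 30 18 32
f 30 32 31
f 31 32 33
f 31 33 21
f 32 18 34
f 32 34 33
f 33 34 35
f 33 35 21
f 34 18 36
f 34 36 35
f 35 36 37
f 35 37 21
f 36 18 38
f 36 38 37
f 37 38 39
f 37 39 21
f 38 18 40
f 38 40 39
f 39 40 41
f 39 41 21
f 40 18 42
f 40 42 41
f 41 42 43
f 41 43 21
f 42 18 44
f 42 44 43
f 43 44 45
f 43 45 21
f 44 18 46
f 44 46 45
f 45 46 47
f 45 47 21
f 46 18 48
f 46 48 47
f 47 48 49
f 47 49 21
f 48 18 19
f 48 19 49
f 49 19 20
f 49 20 21
f 51 53 50
f 54 51 50
f 50 53 52
f 52 54 50
f 51 57 53
f 55 51 54
f 55 57 51
f 53 57 52
f 56 54 52
f 52 57 56
f 56 55 54
f 57 55 56



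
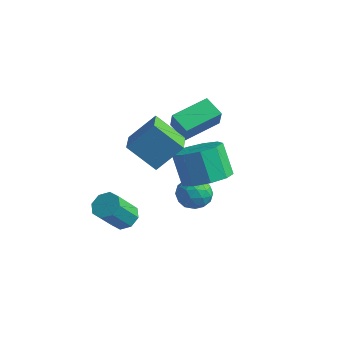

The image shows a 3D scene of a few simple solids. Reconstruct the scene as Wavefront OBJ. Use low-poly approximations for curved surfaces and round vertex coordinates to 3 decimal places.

v -0.588 -0.679 2.262
v 0.095 0.212 3.346
v -1.357 0.434 1.832
v -0.675 1.325 2.915
v 0.575 -0.285 1.205
v 1.257 0.606 2.288
v -0.195 0.828 0.774
v 0.488 1.719 1.858
v -0.994 -0.37 -2.437
v -0.36 -0.261 -2.25
v -0.573 -1.18 -0.995
v -1.206 -1.29 -1.183
v -0.685 0.083 -2.053
v -0.898 -0.836 -0.798
v -1.191 0.162 -2.081
v -1.404 -0.758 -0.826
v -1.581 -0.072 -2.318
v -1.794 -0.991 -1.063
v -1.627 -0.48 -2.625
v -1.84 -1.399 -1.37
v -1.302 -0.824 -2.822
v -1.515 -1.743 -1.567
v -0.796 -0.902 -2.794
v -1.009 -1.822 -1.539
v -0.406 -0.669 -2.557
v -0.619 -1.588 -1.302
v 1.223 2.251 -0.699
v 1.882 1.566 -0.166
v 1.117 1.883 1.191
v 0.457 2.569 0.659
v 2.172 2.252 -0.163
v 1.407 2.57 1.194
v 2.018 2.939 -0.411
v 1.253 3.256 0.946
v 1.492 3.303 -0.793
v 0.727 3.621 0.564
v 0.839 3.176 -1.131
v 0.074 3.493 0.226
v 0.366 2.616 -1.266
v -0.399 2.933 0.091
v 0.294 1.885 -1.136
v -0.471 2.202 0.221
v 0.656 1.326 -0.801
v -0.109 1.643 0.556
v 1.283 1.2 -0.418
v 0.518 1.517 0.939
v -1.449 3.306 0.799
v -1.102 2.963 1.763
v -0.874 4.928 1.169
v -0.527 4.585 2.132
v -0.533 3.075 0.388
v -0.186 2.732 1.351
v 0.042 4.697 0.757
v 0.389 4.354 1.721
v -0.422 3.449 -2.485
v 0.388 3.582 -2.361
v -0.168 2.158 -2.759
v 0.642 2.291 -2.635
v 0.114 2.318 -1.995
v -0.043 3.116 -1.825
v 0.263 2.624 -3.295
v 0.106 3.422 -3.125
v 0.812 3.072 -2.861
v 0.72 2.883 -2.058
v -0.5 2.857 -3.062
v -0.592 2.668 -2.259
v -0.039 3.629 -2.399
v 0.259 2.111 -2.721
v -0.051 2.127 -2.345
v 0.425 2.205 -2.272
v -0.293 3.355 -2.084
v 0.183 3.433 -2.011
v 0.022 2.69 -1.796
v 0.037 2.307 -3.109
v 0.513 2.385 -3.036
v -0.205 3.535 -2.848
v 0.271 3.613 -2.775
v 0.198 3.05 -3.324
v 0.686 3.407 -2.62
v 0.835 2.649 -2.781
v 0.612 2.844 -3.169
v 0.52 3.313 -3.069
v 0.632 3.296 -2.148
v 0.781 2.538 -2.309
v 0.471 2.554 -1.932
v 0.378 3.022 -1.833
v 0.881 2.997 -2.442
v -0.561 3.202 -2.811
v -0.412 2.444 -2.972
v -0.158 2.718 -3.287
v -0.251 3.186 -3.188
v -0.615 3.091 -2.339
v -0.466 2.333 -2.5
v -0.3 2.427 -2.051
v -0.392 2.896 -1.951
v -0.661 2.743 -2.678
f 2 4 1
f 5 2 1
f 1 4 3
f 3 5 1
f 2 8 4
f 6 2 5
f 6 8 2
f 4 8 3
f 7 5 3
f 3 8 7
f 7 6 5
f 8 6 7
f 10 9 13
f 10 13 11
f 11 13 14
f 11 14 12
f 13 9 15
f 13 15 14
f 14 15 16
f 14 16 12
f 15 9 17
f 15 17 16
f 16 17 18
f 16 18 12
f 17 9 19
f 17 19 18
f 18 19 20
f 18 20 12
f 19 9 21
f 19 21 20
f 20 21 22
f 20 22 12
f 21 9 23
f 21 23 22
f 22 23 24
f 22 24 12
f 23 9 25
f 23 25 24
f 24 25 26
f 24 26 12
f 25 9 10
f 25 10 26
f 26 10 11
f 26 11 12
f 28 27 31
f 28 31 29
f 29 31 32
f 29 32 30
f 31 27 33
f 31 33 32
f 32 33 34
f 32 34 30
f 33 27 35
f 33 35 34
f 34 35 36
f 34 36 30
f 35 27 37
f 35 37 36
f 36 37 38
f 36 38 30
f 37 27 39
f 37 39 38
f 38 39 40
f 38 40 30
f 39 27 41
f 39 41 40
f 40 41 42
f 40 42 30
f 41 27 43
f 41 43 42
f 42 43 44
f 42 44 30
f 43 27 45
f 43 45 44
f 44 45 46
f 44 46 30
f 45 27 28
f 45 28 46
f 46 28 29
f 46 29 30
f 48 50 47
f 51 48 47
f 47 50 49
f 49 51 47
f 48 54 50
f 52 48 51
f 52 54 48
f 50 54 49
f 53 51 49
f 49 54 53
f 53 52 51
f 54 52 53
f 55 92 71
f 92 66 95
f 71 95 60
f 92 95 71
f 55 71 67
f 71 60 72
f 67 72 56
f 71 72 67
f 55 67 76
f 67 56 77
f 76 77 62
f 67 77 76
f 55 76 88
f 76 62 91
f 88 91 65
f 76 91 88
f 55 88 92
f 88 65 96
f 92 96 66
f 88 96 92
f 56 72 83
f 72 60 86
f 83 86 64
f 72 86 83
f 60 95 73
f 95 66 94
f 73 94 59
f 95 94 73
f 66 96 93
f 96 65 89
f 93 89 57
f 96 89 93
f 65 91 90
f 91 62 78
f 90 78 61
f 91 78 90
f 62 77 82
f 77 56 79
f 82 79 63
f 77 79 82
f 58 84 70
f 84 64 85
f 70 85 59
f 84 85 70
f 58 70 68
f 70 59 69
f 68 69 57
f 70 69 68
f 58 68 75
f 68 57 74
f 75 74 61
f 68 74 75
f 58 75 80
f 75 61 81
f 80 81 63
f 75 81 80
f 58 80 84
f 80 63 87
f 84 87 64
f 80 87 84
f 59 85 73
f 85 64 86
f 73 86 60
f 85 86 73
f 57 69 93
f 69 59 94
f 93 94 66
f 69 94 93
f 61 74 90
f 74 57 89
f 90 89 65
f 74 89 90
f 63 81 82
f 81 61 78
f 82 78 62
f 81 78 82
f 64 87 83
f 87 63 79
f 83 79 56
f 87 79 83



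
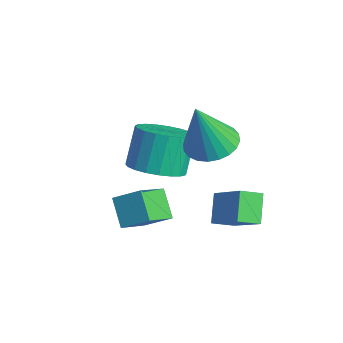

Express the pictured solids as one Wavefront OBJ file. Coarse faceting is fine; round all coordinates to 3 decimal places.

v 0.848 -0.463 -1.252
v 1.519 0.263 -0.627
v 0.31 0.637 -1.951
v 0.981 1.363 -1.326
v 1.739 -0.563 -2.094
v 2.41 0.163 -1.469
v 1.201 0.537 -2.793
v 1.872 1.263 -2.168
v 0.796 3.234 0.283
v 1.321 2.45 -0.017
v 0.944 2.546 2.337
v 1.602 2.708 0.049
v 1.759 3.046 0.151
v 1.77 3.412 0.273
v 1.632 3.751 0.396
v 1.368 4.012 0.503
v 1.016 4.154 0.576
v 0.631 4.156 0.604
v 0.27 4.017 0.584
v -0.01 3.759 0.518
v -0.167 3.422 0.416
v -0.178 3.055 0.294
v -0.04 2.716 0.171
v 0.224 2.455 0.064
v 0.576 2.314 -0.009
v 0.961 2.312 -0.037
v -0.257 1.668 -1.311
v 0.751 1.747 -0.994
v 0.246 2.351 0.467
v -0.763 2.272 0.151
v 0.683 2.14 -1.181
v 0.177 2.744 0.28
v 0.452 2.452 -1.39
v -0.054 3.056 0.072
v 0.098 2.628 -1.585
v -0.408 3.232 -0.124
v -0.317 2.638 -1.733
v -0.823 3.243 -0.272
v -0.722 2.481 -1.807
v -1.227 3.085 -0.346
v -1.046 2.183 -1.796
v -1.552 2.787 -0.335
v -1.234 1.795 -1.701
v -1.74 2.4 -0.24
v -1.253 1.386 -1.539
v -1.759 1.99 -0.077
v -1.1 1.026 -1.337
v -1.606 1.63 0.125
v -0.801 0.776 -1.13
v -1.307 1.38 0.331
v -0.408 0.681 -0.955
v -0.914 1.285 0.507
v 0.011 0.756 -0.841
v -0.495 1.361 0.62
v 0.384 0.989 -0.808
v -0.122 1.594 0.653
v 0.646 1.34 -0.863
v 0.14 1.944 0.599
v 2.224 2.525 -2.64
v 1.491 2.996 -1.786
v 2.364 3.322 -2.959
v 1.631 3.793 -2.105
v 3.689 2.727 -1.495
v 2.956 3.198 -0.641
v 3.829 3.524 -1.814
v 3.096 3.995 -0.96
f 2 4 1
f 5 2 1
f 1 4 3
f 3 5 1
f 2 8 4
f 6 2 5
f 6 8 2
f 4 8 3
f 7 5 3
f 3 8 7
f 7 6 5
f 8 6 7
f 10 9 12
f 10 12 11
f 12 9 13
f 12 13 11
f 13 9 14
f 13 14 11
f 14 9 15
f 14 15 11
f 15 9 16
f 15 16 11
f 16 9 17
f 16 17 11
f 17 9 18
f 17 18 11
f 18 9 19
f 18 19 11
f 19 9 20
f 19 20 11
f 20 9 21
f 20 21 11
f 21 9 22
f 21 22 11
f 22 9 23
f 22 23 11
f 23 9 24
f 23 24 11
f 24 9 25
f 24 25 11
f 25 9 26
f 25 26 11
f 26 9 10
f 26 10 11
f 28 27 31
f 28 31 29
f 29 31 32
f 29 32 30
f 31 27 33
f 31 33 32
f 32 33 34
f 32 34 30
f 33 27 35
f 33 35 34
f 34 35 36
f 34 36 30
f 35 27 37
f 35 37 36
f 36 37 38
f 36 38 30
f 37 27 39
f 37 39 38
f 38 39 40
f 38 40 30
f 39 27 41
f 39 41 40
f 40 41 42
f 40 42 30
f 41 27 43
f 41 43 42
f 42 43 44
f 42 44 30
f 43 27 45
f 43 45 44
f 44 45 46
f 44 46 30
f 45 27 47
f 45 47 46
f 46 47 48
f 46 48 30
f 47 27 49
f 47 49 48
f 48 49 50
f 48 50 30
f 49 27 51
f 49 51 50
f 50 51 52
f 50 52 30
f 51 27 53
f 51 53 52
f 52 53 54
f 52 54 30
f 53 27 55
f 53 55 54
f 54 55 56
f 54 56 30
f 55 27 57
f 55 57 56
f 56 57 58
f 56 58 30
f 57 27 28
f 57 28 58
f 58 28 29
f 58 29 30
f 60 62 59
f 63 60 59
f 59 62 61
f 61 63 59
f 60 66 62
f 64 60 63
f 64 66 60
f 62 66 61
f 65 63 61
f 61 66 65
f 65 64 63
f 66 64 65



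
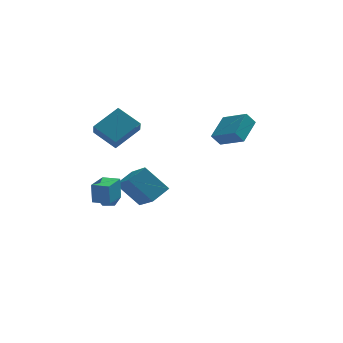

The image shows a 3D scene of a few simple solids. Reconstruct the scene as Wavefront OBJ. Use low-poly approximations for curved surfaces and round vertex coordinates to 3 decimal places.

v -4.023 2.145 -2.821
v -3.561 2.36 -3.367
v -3.079 1.76 -2.173
v -2.617 1.975 -2.719
v -2.981 2.487 -2.315
v -3.564 2.724 -2.715
v -3.076 1.396 -2.825
v -3.659 1.633 -3.225
v -2.976 1.897 -3.369
v -2.917 2.571 -3.054
v -3.723 1.549 -2.486
v -3.664 2.223 -2.171
v -4.135 -4.24 0.089
v -4.168 -4.124 1.303
v -3.55 -2.885 -0.025
v -3.583 -2.769 1.189
v -3.217 -4.631 0.151
v -3.25 -4.515 1.365
v -2.632 -3.276 0.037
v -2.665 -3.16 1.251
v -0.931 -2.299 -0.911
v -2.215 -1.861 0.504
v -1.622 -0.596 -2.064
v -2.906 -0.159 -0.65
v -0.034 -1.541 -0.33
v -1.318 -1.104 1.084
v -0.725 0.161 -1.484
v -2.009 0.599 -0.069
v -4.057 -0.532 3.961
v -2.718 0.45 4.905
v -4.073 0.27 3.15
v -2.734 1.252 4.095
v -2.866 -1.352 3.125
v -1.527 -0.37 4.07
v -2.882 -0.55 2.315
v -1.543 0.432 3.259
v 2.405 2.193 1.872
v 3.642 1.149 2.587
v 3.151 3.637 2.69
v 4.388 2.593 3.405
v 2.932 2.327 1.155
v 4.169 1.283 1.87
v 3.678 3.771 1.973
v 4.915 2.727 2.688
f 1 12 6
f 1 6 2
f 1 2 8
f 1 8 11
f 1 11 12
f 2 6 10
f 6 12 5
f 12 11 3
f 11 8 7
f 8 2 9
f 4 10 5
f 4 5 3
f 4 3 7
f 4 7 9
f 4 9 10
f 5 10 6
f 3 5 12
f 7 3 11
f 9 7 8
f 10 9 2
f 14 16 13
f 17 14 13
f 13 16 15
f 15 17 13
f 14 20 16
f 18 14 17
f 18 20 14
f 16 20 15
f 19 17 15
f 15 20 19
f 19 18 17
f 20 18 19
f 22 24 21
f 25 22 21
f 21 24 23
f 23 25 21
f 22 28 24
f 26 22 25
f 26 28 22
f 24 28 23
f 27 25 23
f 23 28 27
f 27 26 25
f 28 26 27
f 30 32 29
f 33 30 29
f 29 32 31
f 31 33 29
f 30 36 32
f 34 30 33
f 34 36 30
f 32 36 31
f 35 33 31
f 31 36 35
f 35 34 33
f 36 34 35
f 38 40 37
f 41 38 37
f 37 40 39
f 39 41 37
f 38 44 40
f 42 38 41
f 42 44 38
f 40 44 39
f 43 41 39
f 39 44 43
f 43 42 41
f 44 42 43



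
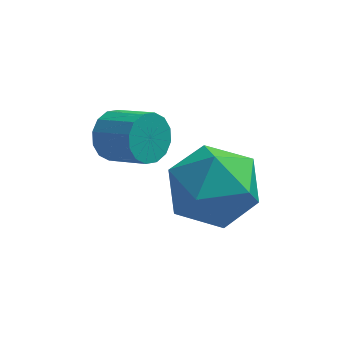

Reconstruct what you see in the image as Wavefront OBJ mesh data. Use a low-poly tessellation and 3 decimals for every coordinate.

v 1.071 -2.834 1.557
v 1.555 -2.558 2.485
v 2.025 -4.302 1.495
v 2.509 -4.026 2.423
v 1.463 -4.307 2.421
v 0.874 -3.399 2.459
v 2.706 -3.461 1.521
v 2.117 -2.553 1.559
v 2.566 -2.946 2.463
v 1.798 -3.468 3.019
v 1.782 -3.392 0.961
v 1.014 -3.914 1.517
v -0.268 -2.802 2.97
v 0.044 -2.78 2.446
v 0.82 -3.295 2.887
v 0.508 -3.318 3.41
v 0.129 -2.519 2.603
v 0.904 -3.034 3.043
v 0.107 -2.334 2.858
v 0.882 -2.849 3.298
v -0.015 -2.275 3.143
v 0.76 -2.79 3.583
v -0.205 -2.356 3.381
v 0.57 -2.872 3.822
v -0.412 -2.558 3.51
v 0.364 -3.073 3.95
v -0.58 -2.825 3.493
v 0.196 -3.34 3.934
v -0.664 -3.086 3.337
v 0.111 -3.601 3.777
v -0.642 -3.271 3.082
v 0.133 -3.786 3.522
v -0.52 -3.33 2.797
v 0.255 -3.845 3.237
v -0.33 -3.248 2.558
v 0.445 -3.764 2.999
v -0.124 -3.047 2.43
v 0.652 -3.562 2.87
f 1 12 6
f 1 6 2
f 1 2 8
f 1 8 11
f 1 11 12
f 2 6 10
f 6 12 5
f 12 11 3
f 11 8 7
f 8 2 9
f 4 10 5
f 4 5 3
f 4 3 7
f 4 7 9
f 4 9 10
f 5 10 6
f 3 5 12
f 7 3 11
f 9 7 8
f 10 9 2
f 14 13 17
f 14 17 15
f 15 17 18
f 15 18 16
f 17 13 19
f 17 19 18
f 18 19 20
f 18 20 16
f 19 13 21
f 19 21 20
f 20 21 22
f 20 22 16
f 21 13 23
f 21 23 22
f 22 23 24
f 22 24 16
f 23 13 25
f 23 25 24
f 24 25 26
f 24 26 16
f 25 13 27
f 25 27 26
f 26 27 28
f 26 28 16
f 27 13 29
f 27 29 28
f 28 29 30
f 28 30 16
f 29 13 31
f 29 31 30
f 30 31 32
f 30 32 16
f 31 13 33
f 31 33 32
f 32 33 34
f 32 34 16
f 33 13 35
f 33 35 34
f 34 35 36
f 34 36 16
f 35 13 37
f 35 37 36
f 36 37 38
f 36 38 16
f 37 13 14
f 37 14 38
f 38 14 15
f 38 15 16



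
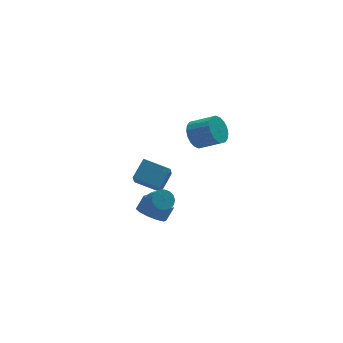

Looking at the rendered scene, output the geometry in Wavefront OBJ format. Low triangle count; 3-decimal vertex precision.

v 0.968 3.245 -3.911
v 1.706 2.748 -4.323
v 2.309 2.978 -3.521
v 1.572 3.475 -3.109
v 1.738 3.323 -4.512
v 2.342 3.552 -3.71
v 1.477 3.867 -4.472
v 2.08 4.097 -3.669
v 1.021 4.175 -4.217
v 1.625 4.404 -3.415
v 0.545 4.127 -3.846
v 1.149 4.356 -3.043
v 0.231 3.742 -3.499
v 0.834 3.972 -2.697
v 0.198 3.168 -3.31
v 0.802 3.397 -2.508
v 0.46 2.623 -3.351
v 1.063 2.853 -2.548
v 0.915 2.316 -3.605
v 1.519 2.545 -2.803
v 1.391 2.364 -3.977
v 1.995 2.593 -3.174
v 3.24 1.992 3.493
v 3.711 1.785 2.682
v 4.69 0.901 3.476
v 4.22 1.108 4.287
v 3.912 2.135 2.823
v 4.892 1.251 3.616
v 3.981 2.456 3.096
v 4.96 1.572 3.89
v 3.902 2.685 3.448
v 4.882 1.801 4.241
v 3.693 2.777 3.809
v 4.673 1.893 4.602
v 3.394 2.714 4.107
v 4.374 1.83 4.901
v 3.064 2.507 4.284
v 4.044 1.623 5.078
v 2.77 2.199 4.304
v 3.749 1.315 5.098
v 2.568 1.849 4.164
v 3.548 0.965 4.957
v 2.5 1.528 3.89
v 3.479 0.644 4.684
v 2.578 1.299 3.539
v 3.558 0.415 4.332
v 2.787 1.207 3.178
v 3.767 0.323 3.971
v 3.086 1.27 2.879
v 4.066 0.386 3.673
v 3.416 1.477 2.702
v 4.396 0.593 3.496
v 0.495 1.456 -1.164
v 1.182 1.635 -1.144
v 1.352 0.902 -0.397
v 0.665 0.724 -0.416
v 1.039 1.838 -0.913
v 1.208 1.105 -0.166
v 0.771 1.954 -0.739
v 0.941 1.221 0.009
v 0.44 1.955 -0.662
v 0.609 1.223 0.085
v 0.122 1.843 -0.7
v 0.291 1.111 0.047
v -0.111 1.642 -0.844
v 0.058 0.909 -0.097
v -0.205 1.398 -1.062
v -0.036 0.666 -0.315
v -0.138 1.168 -1.303
v 0.031 0.435 -0.555
v 0.073 1.004 -1.512
v 0.243 0.271 -0.764
v 0.382 0.943 -1.641
v 0.551 0.211 -0.894
v 0.716 1 -1.661
v 0.885 0.268 -0.914
v 1 1.161 -1.567
v 1.169 0.429 -0.82
v 1.168 1.39 -1.381
v 1.338 0.658 -0.633
v 0.595 4.805 -1.989
v -0.004 3.587 -0.439
v 1.553 5.45 -1.112
v 0.954 4.232 0.438
v 1.786 3.648 -2.438
v 1.187 2.43 -0.888
v 2.744 4.293 -1.561
v 2.145 3.075 -0.011
f 2 1 5
f 2 5 3
f 3 5 6
f 3 6 4
f 5 1 7
f 5 7 6
f 6 7 8
f 6 8 4
f 7 1 9
f 7 9 8
f 8 9 10
f 8 10 4
f 9 1 11
f 9 11 10
f 10 11 12
f 10 12 4
f 11 1 13
f 11 13 12
f 12 13 14
f 12 14 4
f 13 1 15
f 13 15 14
f 14 15 16
f 14 16 4
f 15 1 17
f 15 17 16
f 16 17 18
f 16 18 4
f 17 1 19
f 17 19 18
f 18 19 20
f 18 20 4
f 19 1 21
f 19 21 20
f 20 21 22
f 20 22 4
f 21 1 2
f 21 2 22
f 22 2 3
f 22 3 4
f 24 23 27
f 24 27 25
f 25 27 28
f 25 28 26
f 27 23 29
f 27 29 28
f 28 29 30
f 28 30 26
f 29 23 31
f 29 31 30
f 30 31 32
f 30 32 26
f 31 23 33
f 31 33 32
f 32 33 34
f 32 34 26
f 33 23 35
f 33 35 34
f 34 35 36
f 34 36 26
f 35 23 37
f 35 37 36
f 36 37 38
f 36 38 26
f 37 23 39
f 37 39 38
f 38 39 40
f 38 40 26
f 39 23 41
f 39 41 40
f 40 41 42
f 40 42 26
f 41 23 43
f 41 43 42
f 42 43 44
f 42 44 26
f 43 23 45
f 43 45 44
f 44 45 46
f 44 46 26
f 45 23 47
f 45 47 46
f 46 47 48
f 46 48 26
f 47 23 49
f 47 49 48
f 48 49 50
f 48 50 26
f 49 23 51
f 49 51 50
f 50 51 52
f 50 52 26
f 51 23 24
f 51 24 52
f 52 24 25
f 52 25 26
f 54 53 57
f 54 57 55
f 55 57 58
f 55 58 56
f 57 53 59
f 57 59 58
f 58 59 60
f 58 60 56
f 59 53 61
f 59 61 60
f 60 61 62
f 60 62 56
f 61 53 63
f 61 63 62
f 62 63 64
f 62 64 56
f 63 53 65
f 63 65 64
f 64 65 66
f 64 66 56
f 65 53 67
f 65 67 66
f 66 67 68
f 66 68 56
f 67 53 69
f 67 69 68
f 68 69 70
f 68 70 56
f 69 53 71
f 69 71 70
f 70 71 72
f 70 72 56
f 71 53 73
f 71 73 72
f 72 73 74
f 72 74 56
f 73 53 75
f 73 75 74
f 74 75 76
f 74 76 56
f 75 53 77
f 75 77 76
f 76 77 78
f 76 78 56
f 77 53 79
f 77 79 78
f 78 79 80
f 78 80 56
f 79 53 54
f 79 54 80
f 80 54 55
f 80 55 56
f 82 84 81
f 85 82 81
f 81 84 83
f 83 85 81
f 82 88 84
f 86 82 85
f 86 88 82
f 84 88 83
f 87 85 83
f 83 88 87
f 87 86 85
f 88 86 87



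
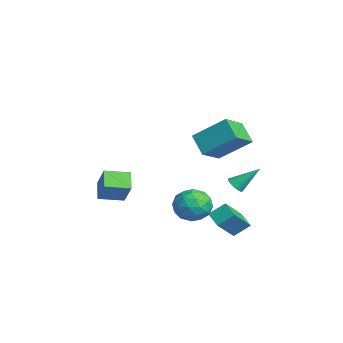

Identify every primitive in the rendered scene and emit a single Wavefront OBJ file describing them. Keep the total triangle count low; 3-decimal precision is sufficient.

v 3.118 1.209 -0.633
v 3.492 1.446 -0.959
v 3.342 2.431 0.513
v 3.265 1.557 -1.033
v 3.005 1.588 -1.015
v 2.77 1.533 -0.91
v 2.615 1.403 -0.741
v 2.575 1.229 -0.548
v 2.66 1.05 -0.374
v 2.85 0.908 -0.26
v 3.101 0.835 -0.231
v 3.356 0.847 -0.294
v 3.557 0.943 -0.435
v 3.657 1.1 -0.621
v 3.634 1.281 -0.811
v 1.027 0.296 1.803
v 1.717 1.879 3.117
v 2.072 0.599 0.89
v 2.762 2.182 2.205
v 2.038 -0.802 2.595
v 2.728 0.781 3.91
v 3.083 -0.499 1.683
v 3.773 1.084 2.997
v 1.036 1.186 -4.425
v 1.108 2.063 -3.717
v 2.028 1.432 -4.831
v 2.1 2.309 -4.123
v 1.8 0.131 -3.197
v 1.872 1.008 -2.489
v 2.792 0.377 -3.603
v 2.864 1.254 -2.895
v 2.552 -0.741 -1.075
v 3.482 -0.166 -1.224
v 3.078 -1.914 -2.316
v 4.008 -1.339 -2.465
v 3.845 -1.889 -1.522
v 3.52 -1.165 -0.756
v 3.04 -0.915 -2.784
v 2.715 -0.191 -2.018
v 3.784 -0.273 -2.281
v 4.282 -0.876 -1.501
v 2.278 -1.204 -2.039
v 2.776 -1.807 -1.259
v 2.971 -0.351 -1.041
v 3.589 -1.729 -2.499
v 3.493 -2.053 -1.945
v 4.04 -1.715 -2.033
v 2.993 -0.938 -0.765
v 3.54 -0.6 -0.853
v 3.754 -1.613 -1.028
v 3.02 -1.48 -2.687
v 3.567 -1.142 -2.775
v 2.52 -0.365 -1.507
v 3.067 -0.027 -1.595
v 2.806 -0.467 -2.512
v 3.695 -0.076 -1.75
v 4.004 -0.765 -2.479
v 3.435 -0.516 -2.667
v 3.244 -0.09 -2.216
v 3.988 -0.43 -1.291
v 4.297 -1.119 -2.021
v 4.201 -1.443 -1.466
v 4.01 -1.017 -1.016
v 4.165 -0.493 -1.912
v 2.263 -0.961 -1.519
v 2.572 -1.65 -2.249
v 2.55 -1.063 -2.524
v 2.359 -0.637 -2.074
v 2.556 -1.315 -1.061
v 2.865 -2.004 -1.79
v 3.316 -1.99 -1.324
v 3.125 -1.564 -0.873
v 2.395 -1.587 -1.628
v -3.389 -4.799 -3.955
v -4.394 -4.639 -3.212
v -3.342 -3.341 -4.206
v -4.347 -3.181 -3.463
v -2.353 -4.599 -2.597
v -3.358 -4.439 -1.854
v -2.306 -3.141 -2.848
v -3.311 -2.981 -2.105
f 2 1 4
f 2 4 3
f 4 1 5
f 4 5 3
f 5 1 6
f 5 6 3
f 6 1 7
f 6 7 3
f 7 1 8
f 7 8 3
f 8 1 9
f 8 9 3
f 9 1 10
f 9 10 3
f 10 1 11
f 10 11 3
f 11 1 12
f 11 12 3
f 12 1 13
f 12 13 3
f 13 1 14
f 13 14 3
f 14 1 15
f 14 15 3
f 15 1 2
f 15 2 3
f 17 19 16
f 20 17 16
f 16 19 18
f 18 20 16
f 17 23 19
f 21 17 20
f 21 23 17
f 19 23 18
f 22 20 18
f 18 23 22
f 22 21 20
f 23 21 22
f 25 27 24
f 28 25 24
f 24 27 26
f 26 28 24
f 25 31 27
f 29 25 28
f 29 31 25
f 27 31 26
f 30 28 26
f 26 31 30
f 30 29 28
f 31 29 30
f 32 69 48
f 69 43 72
f 48 72 37
f 69 72 48
f 32 48 44
f 48 37 49
f 44 49 33
f 48 49 44
f 32 44 53
f 44 33 54
f 53 54 39
f 44 54 53
f 32 53 65
f 53 39 68
f 65 68 42
f 53 68 65
f 32 65 69
f 65 42 73
f 69 73 43
f 65 73 69
f 33 49 60
f 49 37 63
f 60 63 41
f 49 63 60
f 37 72 50
f 72 43 71
f 50 71 36
f 72 71 50
f 43 73 70
f 73 42 66
f 70 66 34
f 73 66 70
f 42 68 67
f 68 39 55
f 67 55 38
f 68 55 67
f 39 54 59
f 54 33 56
f 59 56 40
f 54 56 59
f 35 61 47
f 61 41 62
f 47 62 36
f 61 62 47
f 35 47 45
f 47 36 46
f 45 46 34
f 47 46 45
f 35 45 52
f 45 34 51
f 52 51 38
f 45 51 52
f 35 52 57
f 52 38 58
f 57 58 40
f 52 58 57
f 35 57 61
f 57 40 64
f 61 64 41
f 57 64 61
f 36 62 50
f 62 41 63
f 50 63 37
f 62 63 50
f 34 46 70
f 46 36 71
f 70 71 43
f 46 71 70
f 38 51 67
f 51 34 66
f 67 66 42
f 51 66 67
f 40 58 59
f 58 38 55
f 59 55 39
f 58 55 59
f 41 64 60
f 64 40 56
f 60 56 33
f 64 56 60
f 75 77 74
f 78 75 74
f 74 77 76
f 76 78 74
f 75 81 77
f 79 75 78
f 79 81 75
f 77 81 76
f 80 78 76
f 76 81 80
f 80 79 78
f 81 79 80



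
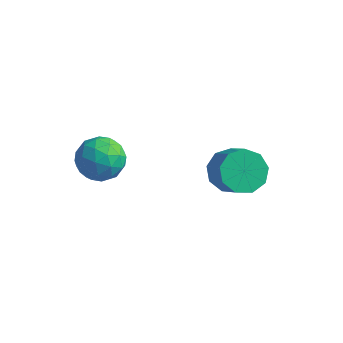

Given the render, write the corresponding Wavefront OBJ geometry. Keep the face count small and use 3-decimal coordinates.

v -2.197 -2.212 0.919
v -1.302 -2.109 1.557
v -1.358 -3.451 -0.057
v -0.463 -3.348 0.581
v -1.384 -3.801 0.989
v -1.902 -3.035 1.592
v -0.758 -2.525 -0.092
v -1.276 -1.759 0.511
v -0.413 -2.303 0.932
v -0.8 -3.091 1.601
v -1.86 -2.469 -0.101
v -2.247 -3.257 0.568
v -1.823 -2.052 1.324
v -0.837 -3.508 0.176
v -1.378 -3.774 0.416
v -0.852 -3.714 0.792
v -2.176 -2.596 1.344
v -1.65 -2.536 1.72
v -1.698 -3.53 1.386
v -1.01 -3.024 -0.22
v -0.484 -2.964 0.156
v -1.808 -1.846 0.708
v -1.282 -1.786 1.084
v -0.962 -2.03 0.114
v -0.774 -2.105 1.332
v -0.281 -2.834 0.758
v -0.454 -2.35 0.362
v -0.759 -1.899 0.717
v -1.002 -2.569 1.725
v -0.509 -3.297 1.151
v -1.05 -3.563 1.391
v -1.355 -3.113 1.745
v -0.479 -2.683 1.358
v -2.151 -2.263 0.349
v -1.658 -2.991 -0.225
v -1.305 -2.447 -0.245
v -1.61 -1.997 0.109
v -2.379 -2.726 0.742
v -1.886 -3.455 0.168
v -1.901 -3.661 0.783
v -2.206 -3.21 1.138
v -2.181 -2.877 0.142
v 1.981 2.048 -2.889
v 2.699 2.834 -2.995
v 3.738 2.058 -1.718
v 3.019 1.272 -1.611
v 2.206 3.013 -2.485
v 3.245 2.237 -1.208
v 1.607 2.741 -2.164
v 2.646 1.965 -0.887
v 1.183 2.145 -2.182
v 2.222 1.369 -0.904
v 1.133 1.503 -2.53
v 2.171 0.727 -1.253
v 1.478 1.117 -3.046
v 2.517 0.34 -1.769
v 2.059 1.166 -3.489
v 3.098 0.39 -2.212
v 2.604 1.628 -3.65
v 3.642 0.852 -2.373
v 2.856 2.287 -3.456
v 3.895 1.51 -2.178
f 1 38 17
f 38 12 41
f 17 41 6
f 38 41 17
f 1 17 13
f 17 6 18
f 13 18 2
f 17 18 13
f 1 13 22
f 13 2 23
f 22 23 8
f 13 23 22
f 1 22 34
f 22 8 37
f 34 37 11
f 22 37 34
f 1 34 38
f 34 11 42
f 38 42 12
f 34 42 38
f 2 18 29
f 18 6 32
f 29 32 10
f 18 32 29
f 6 41 19
f 41 12 40
f 19 40 5
f 41 40 19
f 12 42 39
f 42 11 35
f 39 35 3
f 42 35 39
f 11 37 36
f 37 8 24
f 36 24 7
f 37 24 36
f 8 23 28
f 23 2 25
f 28 25 9
f 23 25 28
f 4 30 16
f 30 10 31
f 16 31 5
f 30 31 16
f 4 16 14
f 16 5 15
f 14 15 3
f 16 15 14
f 4 14 21
f 14 3 20
f 21 20 7
f 14 20 21
f 4 21 26
f 21 7 27
f 26 27 9
f 21 27 26
f 4 26 30
f 26 9 33
f 30 33 10
f 26 33 30
f 5 31 19
f 31 10 32
f 19 32 6
f 31 32 19
f 3 15 39
f 15 5 40
f 39 40 12
f 15 40 39
f 7 20 36
f 20 3 35
f 36 35 11
f 20 35 36
f 9 27 28
f 27 7 24
f 28 24 8
f 27 24 28
f 10 33 29
f 33 9 25
f 29 25 2
f 33 25 29
f 44 43 47
f 44 47 45
f 45 47 48
f 45 48 46
f 47 43 49
f 47 49 48
f 48 49 50
f 48 50 46
f 49 43 51
f 49 51 50
f 50 51 52
f 50 52 46
f 51 43 53
f 51 53 52
f 52 53 54
f 52 54 46
f 53 43 55
f 53 55 54
f 54 55 56
f 54 56 46
f 55 43 57
f 55 57 56
f 56 57 58
f 56 58 46
f 57 43 59
f 57 59 58
f 58 59 60
f 58 60 46
f 59 43 61
f 59 61 60
f 60 61 62
f 60 62 46
f 61 43 44
f 61 44 62
f 62 44 45
f 62 45 46



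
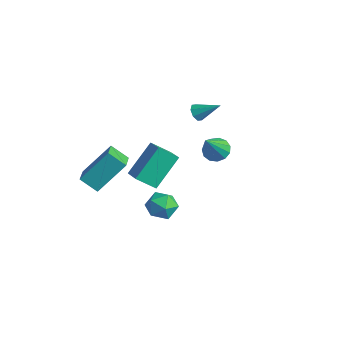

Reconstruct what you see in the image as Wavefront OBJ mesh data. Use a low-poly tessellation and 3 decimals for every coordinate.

v -0.908 2.047 -2.171
v -0.246 2.066 -2.397
v -0.352 0.973 -0.629
v -0.292 2.379 -2.162
v -0.534 2.587 -1.93
v -0.895 2.623 -1.775
v -1.26 2.476 -1.746
v -1.513 2.193 -1.851
v -1.574 1.863 -2.059
v -1.424 1.592 -2.302
v -1.11 1.464 -2.504
v -0.732 1.522 -2.6
v -0.41 1.746 -2.56
v 1.27 -2.856 -2.031
v 1.714 -2.386 -1.526
v 2.126 -3.854 -1.854
v 2.57 -3.384 -1.349
v 1.826 -3.645 -1.12
v 1.297 -3.027 -1.23
v 2.543 -3.213 -2.15
v 2.014 -2.595 -2.26
v 2.5 -2.607 -1.599
v 2.057 -2.874 -0.963
v 1.783 -3.366 -2.417
v 1.34 -3.633 -1.781
v -3.25 2.646 -1.236
v -2.968 2.737 -1.662
v -2.35 3.374 -0.484
v -3.244 3.016 -1.601
v -3.525 3.079 -1.325
v -3.644 2.888 -0.997
v -3.533 2.555 -0.809
v -3.256 2.276 -0.87
v -2.976 2.214 -1.146
v -2.856 2.405 -1.474
v -0.638 -2.741 -1.759
v -0.836 -1.321 -0.379
v -1.628 -2.486 -2.164
v -1.826 -1.066 -0.784
v -0.134 -1.954 -2.496
v -0.332 -0.534 -1.116
v -1.124 -1.699 -2.901
v -1.322 -0.279 -1.521
v -3.831 -3.526 -3.019
v -3.466 -2.166 -1.557
v -3.104 -3.04 -3.653
v -2.739 -1.679 -2.191
v -2.841 -4.341 -2.509
v -2.476 -2.98 -1.047
v -2.114 -3.854 -3.143
v -1.749 -2.494 -1.681
f 2 1 4
f 2 4 3
f 4 1 5
f 4 5 3
f 5 1 6
f 5 6 3
f 6 1 7
f 6 7 3
f 7 1 8
f 7 8 3
f 8 1 9
f 8 9 3
f 9 1 10
f 9 10 3
f 10 1 11
f 10 11 3
f 11 1 12
f 11 12 3
f 12 1 13
f 12 13 3
f 13 1 2
f 13 2 3
f 14 25 19
f 14 19 15
f 14 15 21
f 14 21 24
f 14 24 25
f 15 19 23
f 19 25 18
f 25 24 16
f 24 21 20
f 21 15 22
f 17 23 18
f 17 18 16
f 17 16 20
f 17 20 22
f 17 22 23
f 18 23 19
f 16 18 25
f 20 16 24
f 22 20 21
f 23 22 15
f 27 26 29
f 27 29 28
f 29 26 30
f 29 30 28
f 30 26 31
f 30 31 28
f 31 26 32
f 31 32 28
f 32 26 33
f 32 33 28
f 33 26 34
f 33 34 28
f 34 26 35
f 34 35 28
f 35 26 27
f 35 27 28
f 37 39 36
f 40 37 36
f 36 39 38
f 38 40 36
f 37 43 39
f 41 37 40
f 41 43 37
f 39 43 38
f 42 40 38
f 38 43 42
f 42 41 40
f 43 41 42
f 45 47 44
f 48 45 44
f 44 47 46
f 46 48 44
f 45 51 47
f 49 45 48
f 49 51 45
f 47 51 46
f 50 48 46
f 46 51 50
f 50 49 48
f 51 49 50



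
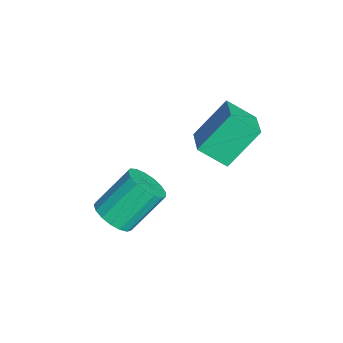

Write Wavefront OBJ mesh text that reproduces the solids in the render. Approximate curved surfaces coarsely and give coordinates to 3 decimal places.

v 1.597 -3.699 -3.517
v 2.299 -3.267 -3.676
v 1.846 -2.029 -2.322
v 1.143 -2.461 -2.163
v 2.027 -3.101 -3.92
v 1.573 -1.862 -2.566
v 1.655 -3.071 -4.072
v 1.202 -1.833 -2.718
v 1.271 -3.185 -4.096
v 0.817 -1.947 -2.742
v 0.961 -3.417 -3.988
v 0.507 -2.179 -2.634
v 0.796 -3.714 -3.772
v 0.343 -2.476 -2.418
v 0.816 -4.007 -3.497
v 0.362 -2.769 -2.143
v 1.014 -4.23 -3.227
v 0.56 -2.991 -1.873
v 1.345 -4.331 -3.024
v 0.892 -3.092 -1.67
v 1.735 -4.287 -2.933
v 1.281 -3.049 -1.579
v 2.092 -4.109 -2.976
v 1.639 -2.871 -1.622
v 2.336 -3.837 -3.143
v 1.883 -2.598 -1.789
v 2.411 -3.533 -3.396
v 1.958 -2.295 -2.042
v 0.621 0.219 -1.138
v 0.329 -0.781 -0.361
v 0.159 1.4 0.208
v -0.133 0.4 0.986
v 1.893 0.2 -0.686
v 1.601 -0.8 0.092
v 1.431 1.381 0.661
v 1.139 0.381 1.438
f 2 1 5
f 2 5 3
f 3 5 6
f 3 6 4
f 5 1 7
f 5 7 6
f 6 7 8
f 6 8 4
f 7 1 9
f 7 9 8
f 8 9 10
f 8 10 4
f 9 1 11
f 9 11 10
f 10 11 12
f 10 12 4
f 11 1 13
f 11 13 12
f 12 13 14
f 12 14 4
f 13 1 15
f 13 15 14
f 14 15 16
f 14 16 4
f 15 1 17
f 15 17 16
f 16 17 18
f 16 18 4
f 17 1 19
f 17 19 18
f 18 19 20
f 18 20 4
f 19 1 21
f 19 21 20
f 20 21 22
f 20 22 4
f 21 1 23
f 21 23 22
f 22 23 24
f 22 24 4
f 23 1 25
f 23 25 24
f 24 25 26
f 24 26 4
f 25 1 27
f 25 27 26
f 26 27 28
f 26 28 4
f 27 1 2
f 27 2 28
f 28 2 3
f 28 3 4
f 30 32 29
f 33 30 29
f 29 32 31
f 31 33 29
f 30 36 32
f 34 30 33
f 34 36 30
f 32 36 31
f 35 33 31
f 31 36 35
f 35 34 33
f 36 34 35



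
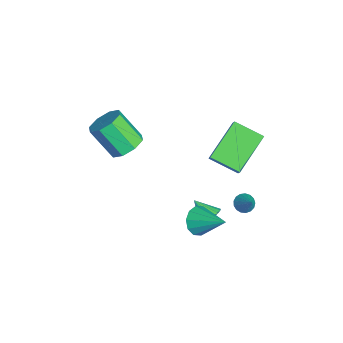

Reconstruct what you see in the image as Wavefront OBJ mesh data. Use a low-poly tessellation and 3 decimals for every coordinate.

v -1.906 -2.205 -0.98
v -1.217 -1.897 -0.472
v -1.825 -2.906 0.967
v -2.514 -3.215 0.46
v -1.782 -1.493 -0.427
v -2.39 -2.502 1.012
v -2.42 -1.506 -0.706
v -3.028 -2.515 0.733
v -2.757 -1.929 -1.145
v -3.365 -2.938 0.294
v -2.595 -2.514 -1.487
v -3.203 -3.523 -0.048
v -2.03 -2.918 -1.532
v -2.638 -3.927 -0.093
v -1.392 -2.905 -1.253
v -2 -3.914 0.186
v -1.055 -2.482 -0.814
v -1.663 -3.491 0.625
v 0.546 1.434 -4.268
v 0.955 1.579 -3.81
v -0.026 0.726 -3.532
v 0.77 1.762 -3.778
v 0.546 1.888 -3.83
v 0.323 1.935 -3.958
v 0.138 1.897 -4.14
v 0.023 1.778 -4.343
v -0.001 1.599 -4.533
v 0.07 1.393 -4.678
v 0.223 1.193 -4.751
v 0.431 1.035 -4.741
v 0.66 0.946 -4.649
v 0.869 0.942 -4.491
v 1.022 1.022 -4.294
v 1.092 1.174 -4.093
v 1.069 1.371 -3.922
v 1.055 1.256 0.885
v -0.336 2.475 2.02
v 1.702 2.514 0.328
v 0.311 3.733 1.463
v 1.629 1.267 1.577
v 0.238 2.486 2.712
v 2.276 2.525 1.02
v 0.885 3.744 2.155
v 1.617 0.774 -3.319
v 2.099 0.855 -3.952
v 2.603 1.906 -2.421
v 1.741 1.195 -3.987
v 1.336 1.374 -3.768
v 1.038 1.323 -3.376
v 0.961 1.063 -2.963
v 1.134 0.692 -2.686
v 1.492 0.352 -2.65
v 1.897 0.174 -2.87
v 2.195 0.224 -3.262
v 2.272 0.485 -3.675
v 2.154 2.777 -1.517
v 2.532 2.812 -1.858
v 2.906 3.003 -0.663
v 2.446 3.04 -1.843
v 2.293 3.208 -1.753
v 2.108 3.277 -1.609
v 1.934 3.231 -1.444
v 1.811 3.082 -1.295
v 1.766 2.862 -1.198
v 1.81 2.624 -1.174
v 1.933 2.42 -1.228
v 2.107 2.298 -1.349
v 2.291 2.286 -1.508
v 2.445 2.386 -1.669
v 2.531 2.576 -1.796
f 2 1 5
f 2 5 3
f 3 5 6
f 3 6 4
f 5 1 7
f 5 7 6
f 6 7 8
f 6 8 4
f 7 1 9
f 7 9 8
f 8 9 10
f 8 10 4
f 9 1 11
f 9 11 10
f 10 11 12
f 10 12 4
f 11 1 13
f 11 13 12
f 12 13 14
f 12 14 4
f 13 1 15
f 13 15 14
f 14 15 16
f 14 16 4
f 15 1 17
f 15 17 16
f 16 17 18
f 16 18 4
f 17 1 2
f 17 2 18
f 18 2 3
f 18 3 4
f 20 19 22
f 20 22 21
f 22 19 23
f 22 23 21
f 23 19 24
f 23 24 21
f 24 19 25
f 24 25 21
f 25 19 26
f 25 26 21
f 26 19 27
f 26 27 21
f 27 19 28
f 27 28 21
f 28 19 29
f 28 29 21
f 29 19 30
f 29 30 21
f 30 19 31
f 30 31 21
f 31 19 32
f 31 32 21
f 32 19 33
f 32 33 21
f 33 19 34
f 33 34 21
f 34 19 35
f 34 35 21
f 35 19 20
f 35 20 21
f 37 39 36
f 40 37 36
f 36 39 38
f 38 40 36
f 37 43 39
f 41 37 40
f 41 43 37
f 39 43 38
f 42 40 38
f 38 43 42
f 42 41 40
f 43 41 42
f 45 44 47
f 45 47 46
f 47 44 48
f 47 48 46
f 48 44 49
f 48 49 46
f 49 44 50
f 49 50 46
f 50 44 51
f 50 51 46
f 51 44 52
f 51 52 46
f 52 44 53
f 52 53 46
f 53 44 54
f 53 54 46
f 54 44 55
f 54 55 46
f 55 44 45
f 55 45 46
f 57 56 59
f 57 59 58
f 59 56 60
f 59 60 58
f 60 56 61
f 60 61 58
f 61 56 62
f 61 62 58
f 62 56 63
f 62 63 58
f 63 56 64
f 63 64 58
f 64 56 65
f 64 65 58
f 65 56 66
f 65 66 58
f 66 56 67
f 66 67 58
f 67 56 68
f 67 68 58
f 68 56 69
f 68 69 58
f 69 56 70
f 69 70 58
f 70 56 57
f 70 57 58

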